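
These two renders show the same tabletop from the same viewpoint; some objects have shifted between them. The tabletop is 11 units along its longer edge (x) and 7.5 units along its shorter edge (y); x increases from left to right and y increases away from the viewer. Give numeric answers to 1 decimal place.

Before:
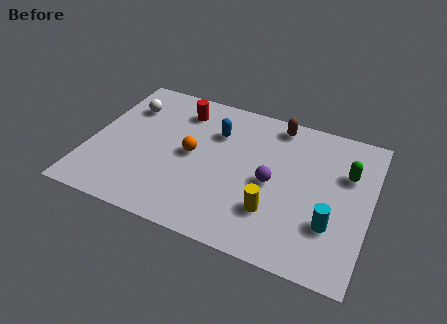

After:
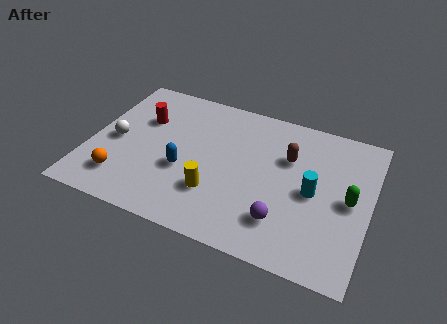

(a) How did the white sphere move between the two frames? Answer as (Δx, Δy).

(-0.2, -2.0)

The white sphere was at about (1.2, 5.5) and moved to about (1.0, 3.5).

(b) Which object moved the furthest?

the orange sphere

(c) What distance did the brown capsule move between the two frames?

1.7

The brown capsule was near (7.1, 6.6) before and (7.7, 5.0) after, so it travelled √(0.6² + 1.6²) ≈ 1.7 units.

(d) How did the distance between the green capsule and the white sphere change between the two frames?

+0.4

Before: roughly 8.8 units apart; after: 9.2. That's 0.4 units further apart.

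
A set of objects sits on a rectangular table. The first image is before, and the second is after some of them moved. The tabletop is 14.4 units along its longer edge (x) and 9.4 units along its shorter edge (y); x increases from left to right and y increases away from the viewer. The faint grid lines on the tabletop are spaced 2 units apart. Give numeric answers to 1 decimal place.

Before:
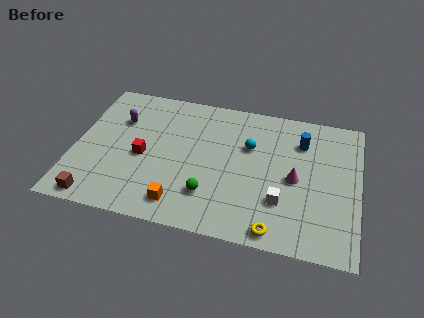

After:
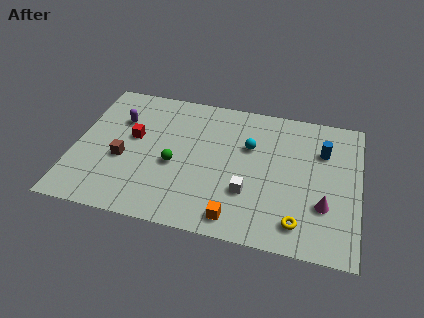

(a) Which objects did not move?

the cyan sphere and the purple capsule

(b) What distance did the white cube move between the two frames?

1.7

From (10.6, 2.8) to (8.9, 3.0), the white cube covered √(1.7² + 0.2²) ≈ 1.7 units.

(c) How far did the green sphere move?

2.5

The green sphere moved from about (7.0, 2.4) to (5.1, 4.0), a distance of √(1.9² + 1.6²) ≈ 2.5.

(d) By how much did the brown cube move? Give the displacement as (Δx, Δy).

(1.1, 2.9)

The brown cube started near (1.4, 0.9) and ended near (2.5, 3.8).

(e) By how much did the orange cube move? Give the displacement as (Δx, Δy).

(2.8, -0.3)

From the two frames, the orange cube sits at roughly (5.6, 1.5) before and (8.4, 1.2) after.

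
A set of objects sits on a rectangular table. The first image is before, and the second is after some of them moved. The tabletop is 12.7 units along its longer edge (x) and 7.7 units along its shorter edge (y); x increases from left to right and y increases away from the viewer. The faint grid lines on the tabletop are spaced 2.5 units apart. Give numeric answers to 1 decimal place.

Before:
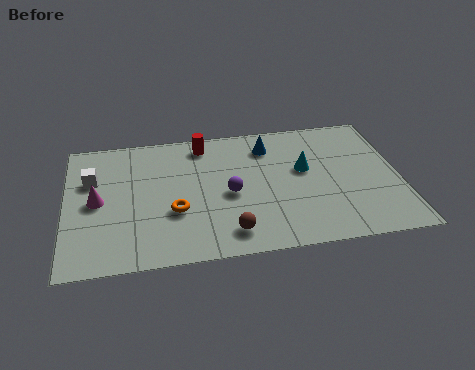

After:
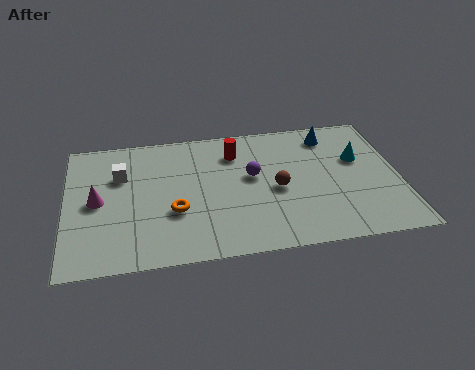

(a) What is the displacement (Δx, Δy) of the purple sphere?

(0.9, 0.9)

From the two frames, the purple sphere sits at roughly (6.2, 3.5) before and (7.1, 4.4) after.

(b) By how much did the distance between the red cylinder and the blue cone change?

+1.2

They were about 2.5 units apart before and 3.7 after — 1.2 units further apart.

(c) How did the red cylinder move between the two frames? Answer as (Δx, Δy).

(1.2, -0.7)

From the two frames, the red cylinder sits at roughly (5.3, 6.6) before and (6.5, 5.9) after.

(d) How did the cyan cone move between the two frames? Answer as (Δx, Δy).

(2.1, 0.3)

From the two frames, the cyan cone sits at roughly (9.1, 4.5) before and (11.2, 4.8) after.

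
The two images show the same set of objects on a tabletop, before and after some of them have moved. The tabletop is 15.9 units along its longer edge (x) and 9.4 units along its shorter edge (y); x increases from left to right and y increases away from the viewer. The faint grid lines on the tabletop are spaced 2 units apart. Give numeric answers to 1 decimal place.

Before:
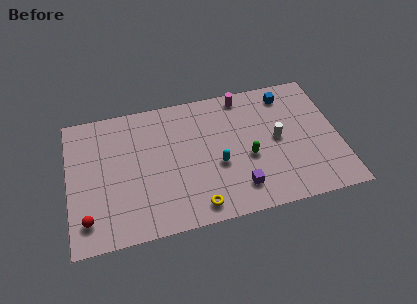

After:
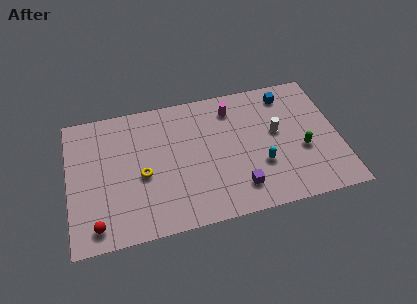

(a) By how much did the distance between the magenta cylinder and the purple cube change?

-0.8

They were about 6.5 units apart before and 5.7 after — 0.8 units closer together.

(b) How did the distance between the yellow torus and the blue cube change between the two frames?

+0.7

The distance was about 8.9 in the first image and 9.6 in the second, so they moved 0.7 units further apart.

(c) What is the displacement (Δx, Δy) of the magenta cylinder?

(-0.7, -0.8)

The magenta cylinder started near (10.5, 8.4) and ended near (9.8, 7.6).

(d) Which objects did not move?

the blue cube and the purple cube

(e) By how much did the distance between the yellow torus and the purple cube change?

+3.3

They were about 2.6 units apart before and 5.9 after — 3.3 units further apart.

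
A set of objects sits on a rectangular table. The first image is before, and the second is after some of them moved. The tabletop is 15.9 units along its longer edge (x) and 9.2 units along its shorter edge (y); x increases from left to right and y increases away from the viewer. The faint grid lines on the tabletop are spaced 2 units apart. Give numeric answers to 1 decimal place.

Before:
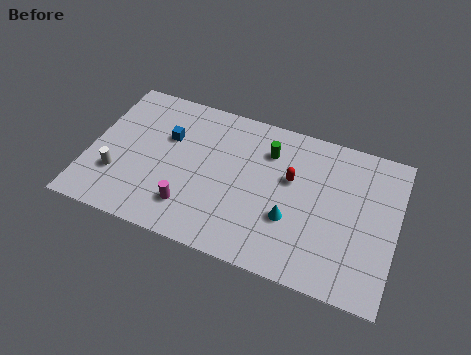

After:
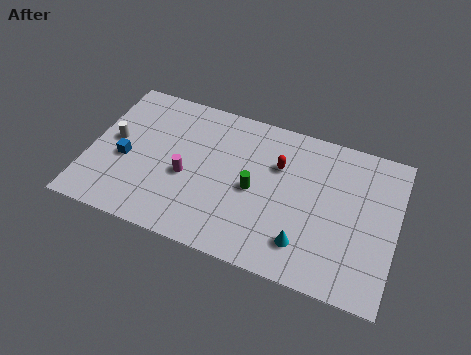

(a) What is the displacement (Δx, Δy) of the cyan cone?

(0.8, -1.2)

The cyan cone started near (10.6, 3.2) and ended near (11.4, 2.0).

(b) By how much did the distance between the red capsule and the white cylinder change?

-0.6

They were about 9.2 units apart before and 8.6 after — 0.6 units closer together.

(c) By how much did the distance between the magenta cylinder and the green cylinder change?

-2.5

The distance was about 6.0 in the first image and 3.5 in the second, so they moved 2.5 units closer together.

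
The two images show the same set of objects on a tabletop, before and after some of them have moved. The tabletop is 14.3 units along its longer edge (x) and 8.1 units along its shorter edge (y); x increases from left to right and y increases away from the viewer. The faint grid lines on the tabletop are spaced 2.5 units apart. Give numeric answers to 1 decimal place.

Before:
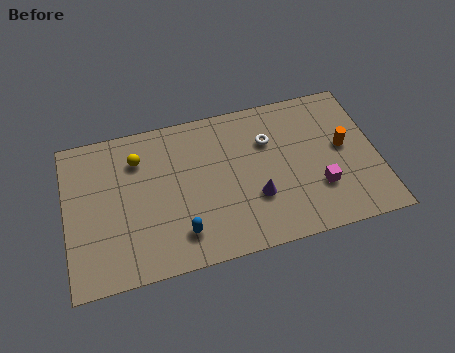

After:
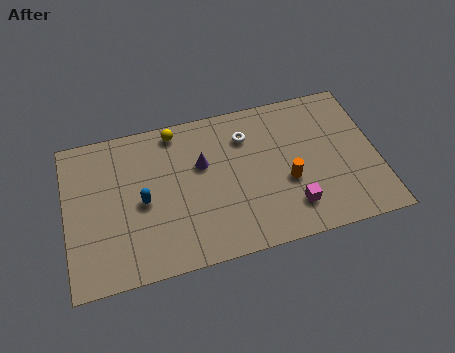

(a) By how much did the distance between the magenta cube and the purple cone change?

+2.2

The distance was about 2.9 in the first image and 5.1 in the second, so they moved 2.2 units further apart.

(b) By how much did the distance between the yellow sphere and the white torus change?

-2.6

Before: roughly 6.0 units apart; after: 3.4. That's 2.6 units closer together.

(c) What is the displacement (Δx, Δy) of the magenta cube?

(-1.3, -0.7)

The magenta cube was at about (11.5, 2.5) and moved to about (10.2, 1.8).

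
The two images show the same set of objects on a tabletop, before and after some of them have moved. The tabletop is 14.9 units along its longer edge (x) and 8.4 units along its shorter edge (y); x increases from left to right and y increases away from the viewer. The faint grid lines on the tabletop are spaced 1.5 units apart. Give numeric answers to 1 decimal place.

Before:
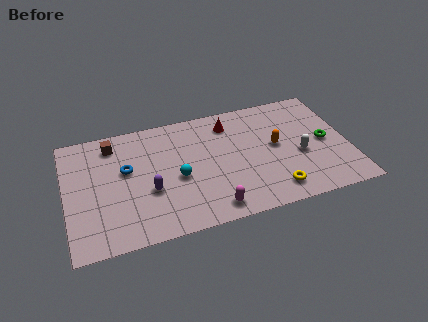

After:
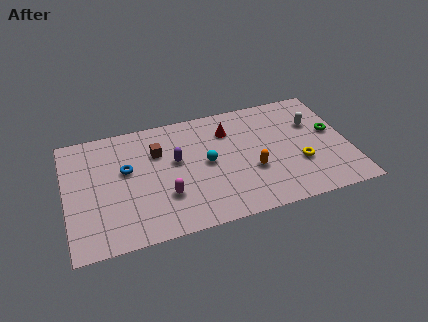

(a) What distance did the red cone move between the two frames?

0.5

The red cone was near (8.8, 6.8) before and (8.7, 6.3) after, so it travelled √(0.1² + 0.5²) ≈ 0.5 units.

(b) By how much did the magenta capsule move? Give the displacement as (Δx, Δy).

(-2.3, 1.5)

The magenta capsule was at about (7.4, 1.1) and moved to about (5.1, 2.6).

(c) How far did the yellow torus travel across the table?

2.1

From (10.7, 1.4) to (12.2, 2.9), the yellow torus covered √(1.5² + 1.5²) ≈ 2.1 units.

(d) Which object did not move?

the blue torus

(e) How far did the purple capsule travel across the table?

2.3

The purple capsule was near (4.3, 3.2) before and (5.8, 4.9) after, so it travelled √(1.5² + 1.7²) ≈ 2.3 units.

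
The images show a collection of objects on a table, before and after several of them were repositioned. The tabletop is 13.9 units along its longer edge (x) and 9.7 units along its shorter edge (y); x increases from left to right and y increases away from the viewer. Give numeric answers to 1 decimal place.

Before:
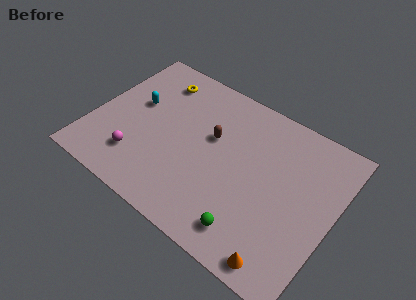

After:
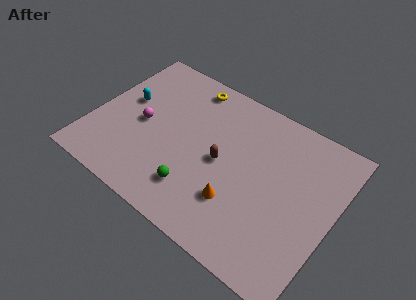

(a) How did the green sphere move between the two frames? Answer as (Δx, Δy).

(-3.3, 0.6)

The green sphere started near (9.8, 1.6) and ended near (6.5, 2.2).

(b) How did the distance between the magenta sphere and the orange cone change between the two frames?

-2.6

They were about 8.9 units apart before and 6.3 after — 2.6 units closer together.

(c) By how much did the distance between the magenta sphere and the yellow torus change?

-1.2

The distance was about 5.6 in the first image and 4.4 in the second, so they moved 1.2 units closer together.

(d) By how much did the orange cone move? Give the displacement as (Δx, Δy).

(-3.0, 1.8)

The orange cone was at about (11.8, 1.0) and moved to about (8.8, 2.8).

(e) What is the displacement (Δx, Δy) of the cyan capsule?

(-0.6, -0.1)

The cyan capsule started near (2.2, 5.7) and ended near (1.6, 5.6).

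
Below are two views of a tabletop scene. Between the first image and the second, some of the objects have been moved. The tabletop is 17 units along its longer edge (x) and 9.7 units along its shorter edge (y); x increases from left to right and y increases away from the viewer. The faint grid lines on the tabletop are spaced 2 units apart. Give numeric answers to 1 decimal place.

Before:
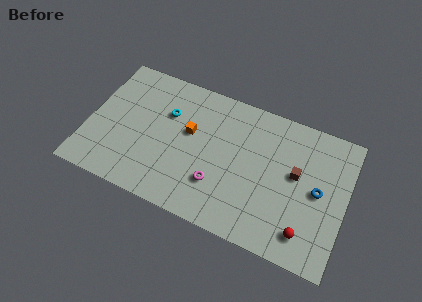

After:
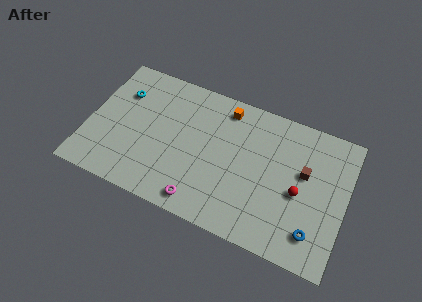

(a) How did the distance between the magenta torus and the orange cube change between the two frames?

+3.5

Before: roughly 3.6 units apart; after: 7.1. That's 3.5 units further apart.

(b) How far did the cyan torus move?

3.1

The cyan torus moved from about (5.0, 6.5) to (1.9, 6.9), a distance of √(3.1² + 0.4²) ≈ 3.1.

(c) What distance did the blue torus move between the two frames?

2.9

The blue torus was near (15.2, 4.9) before and (15.2, 2.0) after, so it travelled √(0.0² + 2.9²) ≈ 2.9 units.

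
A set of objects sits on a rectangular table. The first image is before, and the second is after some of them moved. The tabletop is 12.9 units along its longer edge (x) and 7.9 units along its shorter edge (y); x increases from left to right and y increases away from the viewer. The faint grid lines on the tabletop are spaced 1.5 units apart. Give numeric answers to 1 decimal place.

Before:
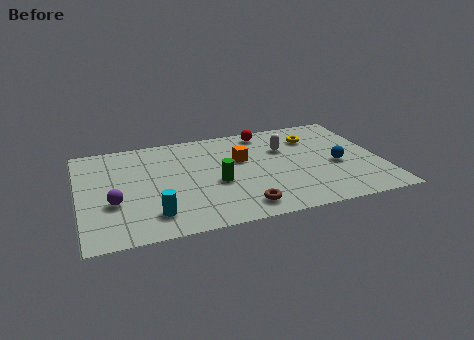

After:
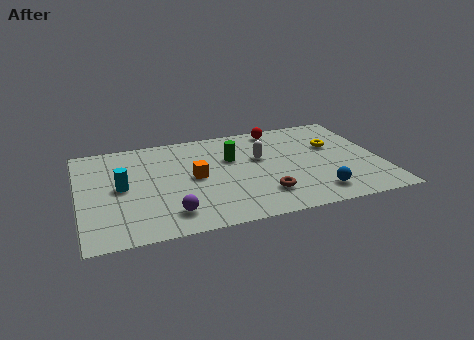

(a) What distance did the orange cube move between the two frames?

2.3

From (7.0, 4.9) to (4.9, 4.0), the orange cube covered √(2.1² + 0.9²) ≈ 2.3 units.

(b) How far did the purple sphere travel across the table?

2.7

The purple sphere was near (1.4, 2.9) before and (3.7, 1.5) after, so it travelled √(2.3² + 1.4²) ≈ 2.7 units.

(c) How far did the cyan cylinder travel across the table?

2.7

The cyan cylinder was near (3.0, 1.6) before and (1.8, 4.0) after, so it travelled √(1.2² + 2.4²) ≈ 2.7 units.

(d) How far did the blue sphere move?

2.3

From (11.0, 3.4) to (9.9, 1.4), the blue sphere covered √(1.1² + 2.0²) ≈ 2.3 units.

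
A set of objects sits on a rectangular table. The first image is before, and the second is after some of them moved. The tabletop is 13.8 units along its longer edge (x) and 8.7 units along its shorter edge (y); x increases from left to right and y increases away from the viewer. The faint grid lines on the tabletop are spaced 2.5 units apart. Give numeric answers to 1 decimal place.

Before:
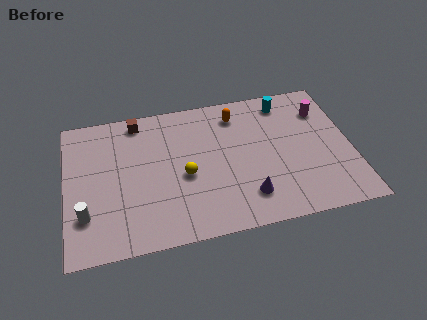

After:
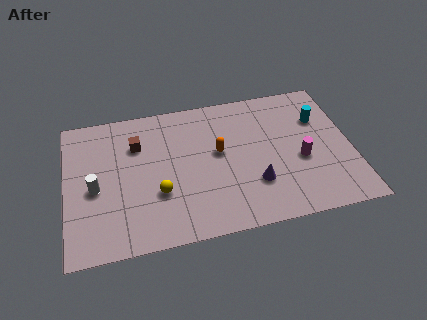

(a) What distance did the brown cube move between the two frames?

1.5

The brown cube was near (3.6, 7.7) before and (3.5, 6.2) after, so it travelled √(0.1² + 1.5²) ≈ 1.5 units.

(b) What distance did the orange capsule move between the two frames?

2.4

The orange capsule moved from about (8.4, 7.1) to (7.4, 4.9), a distance of √(1.0² + 2.2²) ≈ 2.4.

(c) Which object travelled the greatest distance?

the magenta cylinder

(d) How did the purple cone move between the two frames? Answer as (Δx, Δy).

(0.4, 0.7)

The purple cone was at about (8.6, 1.9) and moved to about (9.0, 2.6).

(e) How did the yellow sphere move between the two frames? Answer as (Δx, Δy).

(-1.3, -0.8)

The yellow sphere was at about (5.7, 3.8) and moved to about (4.4, 3.0).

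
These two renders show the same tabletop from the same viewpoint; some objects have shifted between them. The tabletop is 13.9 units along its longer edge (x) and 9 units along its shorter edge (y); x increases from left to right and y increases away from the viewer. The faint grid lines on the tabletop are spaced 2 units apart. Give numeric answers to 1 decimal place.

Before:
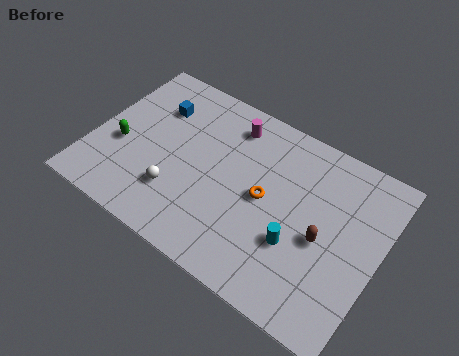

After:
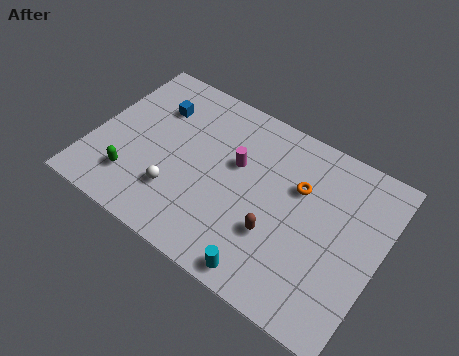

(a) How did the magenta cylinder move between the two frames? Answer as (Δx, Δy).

(0.6, -1.9)

The magenta cylinder started near (6.2, 7.4) and ended near (6.8, 5.5).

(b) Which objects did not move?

the white sphere and the blue cube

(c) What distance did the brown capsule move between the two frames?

2.3

From (11.3, 4.0) to (9.2, 3.0), the brown capsule covered √(2.1² + 1.0²) ≈ 2.3 units.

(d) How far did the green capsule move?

1.7

The green capsule was near (1.4, 3.6) before and (2.3, 2.1) after, so it travelled √(0.9² + 1.5²) ≈ 1.7 units.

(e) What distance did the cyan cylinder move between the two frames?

2.5

The cyan cylinder was near (10.2, 3.1) before and (9.1, 0.9) after, so it travelled √(1.1² + 2.2²) ≈ 2.5 units.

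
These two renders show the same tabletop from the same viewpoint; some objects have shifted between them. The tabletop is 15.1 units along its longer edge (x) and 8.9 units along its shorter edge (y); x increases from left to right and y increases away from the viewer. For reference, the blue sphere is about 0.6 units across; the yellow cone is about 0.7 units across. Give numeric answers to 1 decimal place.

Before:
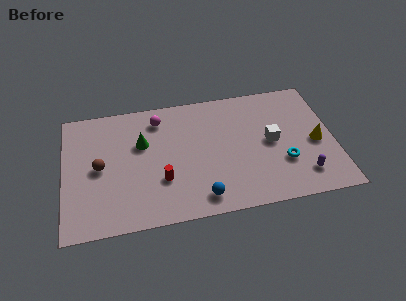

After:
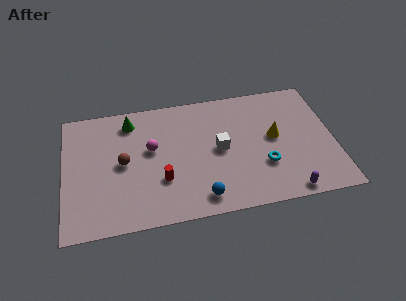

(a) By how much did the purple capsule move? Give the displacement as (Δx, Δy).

(-0.9, -1.0)

The purple capsule was at about (13.2, 1.8) and moved to about (12.3, 0.8).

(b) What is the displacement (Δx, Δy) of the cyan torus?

(-1.1, 0.0)

The cyan torus was at about (12.2, 2.9) and moved to about (11.1, 2.9).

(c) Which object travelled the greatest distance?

the white cube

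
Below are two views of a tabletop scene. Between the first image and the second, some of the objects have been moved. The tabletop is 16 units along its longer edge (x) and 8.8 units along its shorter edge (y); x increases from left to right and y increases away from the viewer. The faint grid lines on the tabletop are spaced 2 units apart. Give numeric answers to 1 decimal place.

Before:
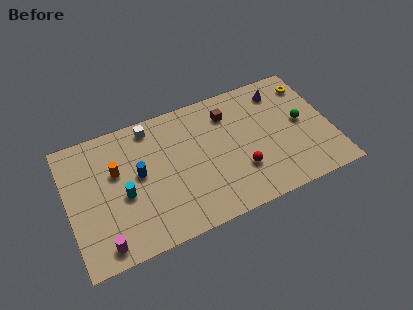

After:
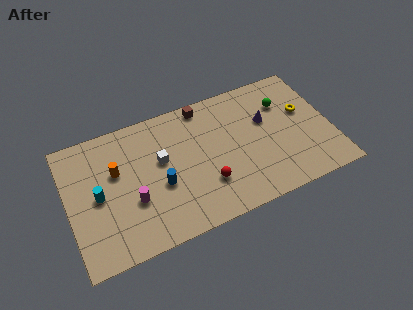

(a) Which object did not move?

the orange cylinder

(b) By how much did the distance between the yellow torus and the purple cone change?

+0.5

They were about 1.8 units apart before and 2.3 after — 0.5 units further apart.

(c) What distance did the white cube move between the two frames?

2.5

The white cube was near (5.3, 7.7) before and (5.7, 5.2) after, so it travelled √(0.4² + 2.5²) ≈ 2.5 units.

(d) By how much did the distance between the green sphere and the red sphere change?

+2.0

They were about 4.4 units apart before and 6.4 after — 2.0 units further apart.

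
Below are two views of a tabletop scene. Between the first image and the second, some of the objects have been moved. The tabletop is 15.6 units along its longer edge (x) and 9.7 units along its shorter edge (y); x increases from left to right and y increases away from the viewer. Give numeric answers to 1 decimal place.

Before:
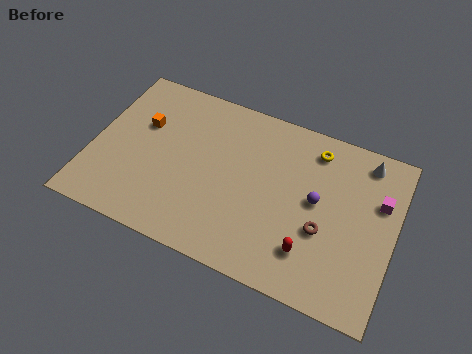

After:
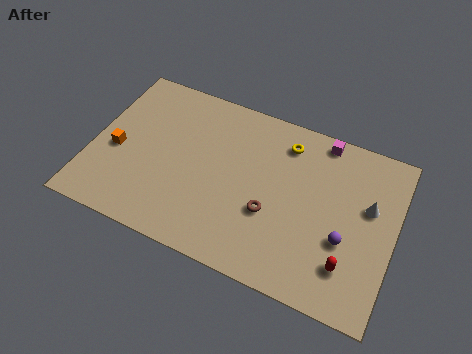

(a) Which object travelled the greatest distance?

the magenta cube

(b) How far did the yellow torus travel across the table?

1.5

The yellow torus was near (11.2, 8.1) before and (9.7, 7.9) after, so it travelled √(1.5² + 0.2²) ≈ 1.5 units.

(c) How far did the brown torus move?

2.7

The brown torus moved from about (12.1, 3.7) to (9.4, 3.6), a distance of √(2.7² + 0.1²) ≈ 2.7.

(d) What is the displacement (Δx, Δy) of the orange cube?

(-1.1, -2.0)

The orange cube was at about (2.4, 6.2) and moved to about (1.3, 4.2).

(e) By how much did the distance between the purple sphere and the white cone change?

-1.4

Before: roughly 3.9 units apart; after: 2.5. That's 1.4 units closer together.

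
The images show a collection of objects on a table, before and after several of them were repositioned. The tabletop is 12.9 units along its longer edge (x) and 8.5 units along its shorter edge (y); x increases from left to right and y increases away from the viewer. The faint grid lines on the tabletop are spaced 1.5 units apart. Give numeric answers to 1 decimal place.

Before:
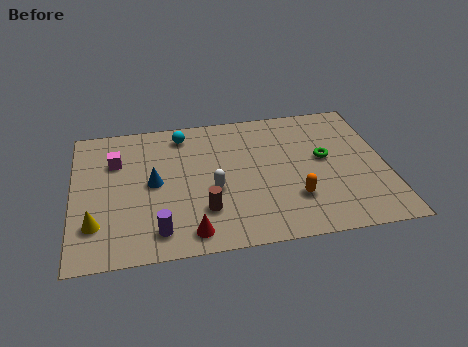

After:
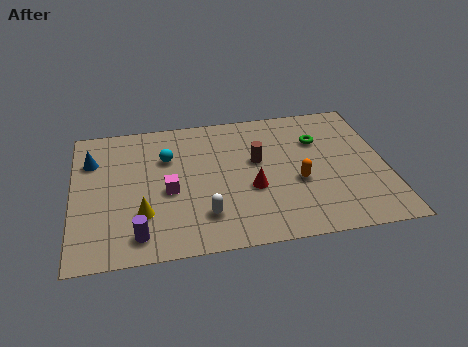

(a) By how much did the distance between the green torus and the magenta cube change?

-2.0

The distance was about 8.7 in the first image and 6.7 in the second, so they moved 2.0 units closer together.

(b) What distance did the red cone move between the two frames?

3.4

The red cone moved from about (4.7, 1.1) to (7.3, 3.3), a distance of √(2.6² + 2.2²) ≈ 3.4.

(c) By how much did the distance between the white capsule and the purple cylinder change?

-0.3

Before: roughly 3.1 units apart; after: 2.8. That's 0.3 units closer together.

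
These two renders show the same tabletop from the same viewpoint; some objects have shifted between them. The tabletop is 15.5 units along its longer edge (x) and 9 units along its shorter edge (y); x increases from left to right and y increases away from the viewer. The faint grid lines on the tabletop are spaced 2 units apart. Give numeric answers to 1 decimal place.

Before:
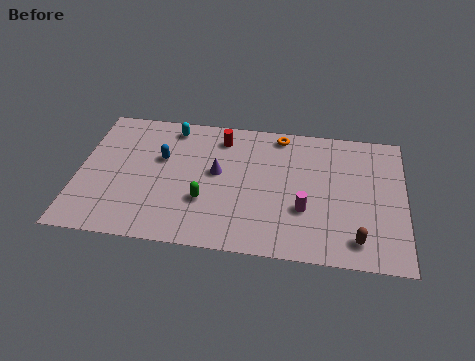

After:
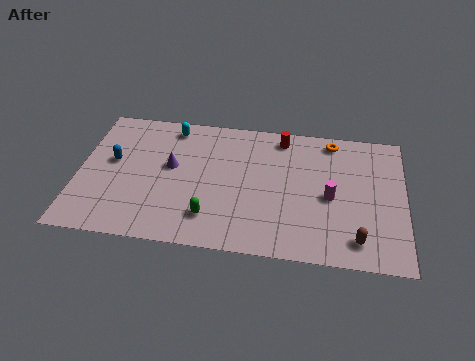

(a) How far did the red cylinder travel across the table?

2.9

The red cylinder moved from about (6.7, 7.4) to (9.6, 7.8), a distance of √(2.9² + 0.4²) ≈ 2.9.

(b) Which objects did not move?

the brown capsule and the cyan capsule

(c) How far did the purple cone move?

2.2

From (6.6, 5.0) to (4.4, 5.1), the purple cone covered √(2.2² + 0.1²) ≈ 2.2 units.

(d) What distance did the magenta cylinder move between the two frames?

1.6

The magenta cylinder moved from about (10.8, 3.1) to (12.0, 4.1), a distance of √(1.2² + 1.0²) ≈ 1.6.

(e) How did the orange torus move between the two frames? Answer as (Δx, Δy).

(2.5, -0.1)

The orange torus started near (9.5, 8.0) and ended near (12.0, 7.9).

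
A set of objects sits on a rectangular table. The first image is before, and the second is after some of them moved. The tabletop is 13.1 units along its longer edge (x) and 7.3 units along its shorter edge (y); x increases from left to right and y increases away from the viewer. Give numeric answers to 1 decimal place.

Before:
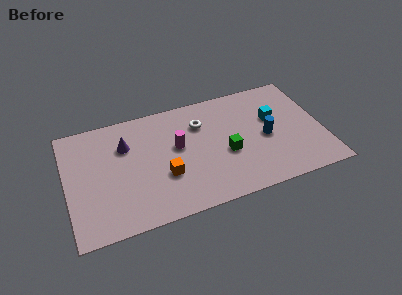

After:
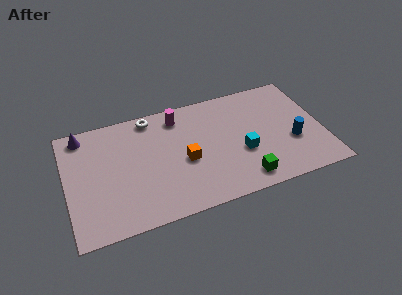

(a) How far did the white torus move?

2.8

From (7.0, 5.3) to (4.5, 6.5), the white torus covered √(2.5² + 1.2²) ≈ 2.8 units.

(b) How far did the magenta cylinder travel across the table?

1.9

From (5.7, 4.2) to (5.9, 6.1), the magenta cylinder covered √(0.2² + 1.9²) ≈ 1.9 units.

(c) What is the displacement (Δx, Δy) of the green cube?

(0.7, -1.9)

The green cube was at about (8.1, 3.0) and moved to about (8.8, 1.1).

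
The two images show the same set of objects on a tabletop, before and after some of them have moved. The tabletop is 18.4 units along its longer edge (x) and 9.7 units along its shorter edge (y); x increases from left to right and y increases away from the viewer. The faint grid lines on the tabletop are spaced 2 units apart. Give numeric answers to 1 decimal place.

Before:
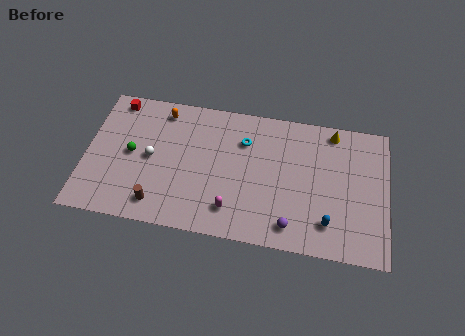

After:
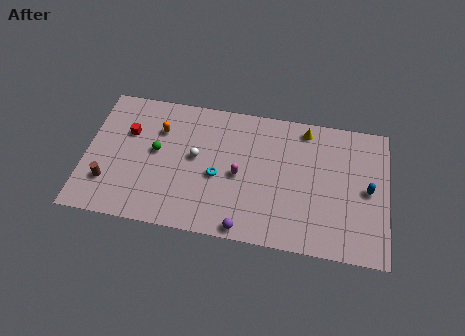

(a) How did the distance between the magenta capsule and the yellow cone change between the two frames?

-3.3

The distance was about 8.9 in the first image and 5.6 in the second, so they moved 3.3 units closer together.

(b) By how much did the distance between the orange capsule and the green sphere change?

-2.2

Before: roughly 3.8 units apart; after: 1.6. That's 2.2 units closer together.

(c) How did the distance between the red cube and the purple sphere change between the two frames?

-3.9

The distance was about 13.2 in the first image and 9.3 in the second, so they moved 3.9 units closer together.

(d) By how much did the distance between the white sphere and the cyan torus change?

-4.2

The distance was about 6.0 in the first image and 1.8 in the second, so they moved 4.2 units closer together.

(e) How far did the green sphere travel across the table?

1.6

From (2.8, 4.9) to (4.3, 5.3), the green sphere covered √(1.5² + 0.4²) ≈ 1.6 units.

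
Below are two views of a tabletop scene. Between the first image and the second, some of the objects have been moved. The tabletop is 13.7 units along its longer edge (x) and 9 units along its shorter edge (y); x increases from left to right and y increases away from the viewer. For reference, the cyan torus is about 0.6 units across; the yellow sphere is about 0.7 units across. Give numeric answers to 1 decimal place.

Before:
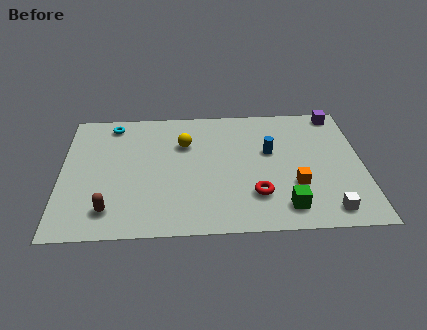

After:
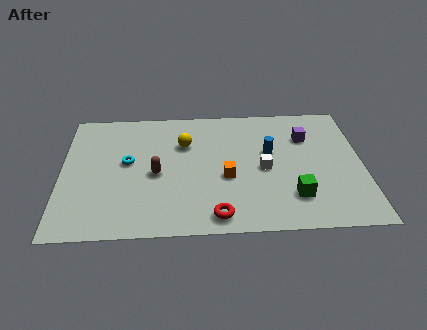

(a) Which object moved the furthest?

the white cube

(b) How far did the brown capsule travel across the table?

3.2

The brown capsule moved from about (2.2, 1.7) to (4.3, 4.1), a distance of √(2.1² + 2.4²) ≈ 3.2.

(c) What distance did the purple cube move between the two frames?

2.3

The purple cube moved from about (12.7, 8.1) to (11.2, 6.4), a distance of √(1.5² + 1.7²) ≈ 2.3.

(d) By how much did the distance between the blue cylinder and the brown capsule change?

-2.8

Before: roughly 8.2 units apart; after: 5.4. That's 2.8 units closer together.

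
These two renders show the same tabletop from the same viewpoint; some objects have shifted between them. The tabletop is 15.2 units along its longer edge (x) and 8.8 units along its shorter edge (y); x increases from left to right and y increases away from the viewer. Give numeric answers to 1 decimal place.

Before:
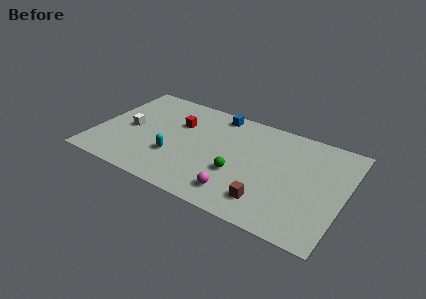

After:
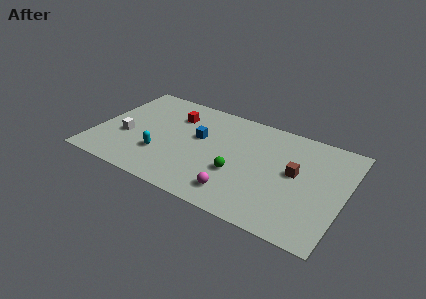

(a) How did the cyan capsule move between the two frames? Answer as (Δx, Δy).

(-0.8, -0.2)

The cyan capsule was at about (5.0, 2.9) and moved to about (4.2, 2.7).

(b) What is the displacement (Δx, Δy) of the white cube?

(-0.1, -0.8)

The white cube started near (2.0, 4.2) and ended near (1.9, 3.4).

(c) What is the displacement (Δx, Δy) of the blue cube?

(-0.8, -2.6)

From the two frames, the blue cube sits at roughly (7.0, 7.8) before and (6.2, 5.2) after.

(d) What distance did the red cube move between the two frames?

0.7

The red cube was near (4.8, 5.9) before and (4.5, 6.5) after, so it travelled √(0.3² + 0.6²) ≈ 0.7 units.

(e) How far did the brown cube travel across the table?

3.3

The brown cube moved from about (10.9, 1.8) to (12.2, 4.8), a distance of √(1.3² + 3.0²) ≈ 3.3.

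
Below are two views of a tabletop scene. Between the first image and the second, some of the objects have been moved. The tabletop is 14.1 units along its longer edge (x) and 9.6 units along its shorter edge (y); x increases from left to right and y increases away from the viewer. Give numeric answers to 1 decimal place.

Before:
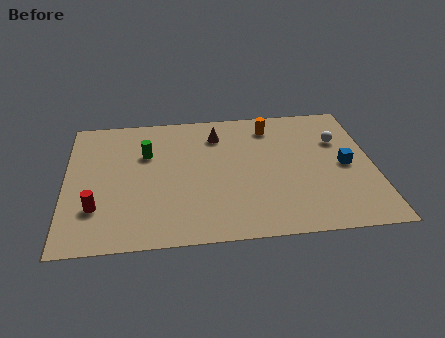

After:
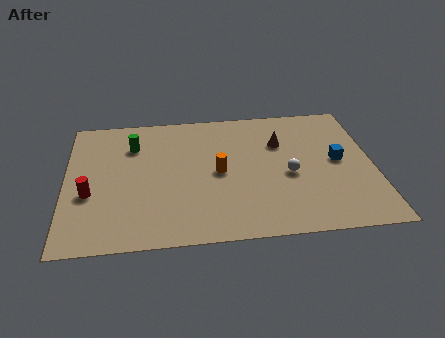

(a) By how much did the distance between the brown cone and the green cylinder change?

+3.3

Before: roughly 3.5 units apart; after: 6.8. That's 3.3 units further apart.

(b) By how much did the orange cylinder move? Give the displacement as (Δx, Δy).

(-2.5, -3.2)

The orange cylinder started near (9.5, 7.9) and ended near (7.0, 4.7).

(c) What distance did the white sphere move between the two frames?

3.3

From (12.6, 6.5) to (10.2, 4.2), the white sphere covered √(2.4² + 2.3²) ≈ 3.3 units.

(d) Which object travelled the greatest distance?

the orange cylinder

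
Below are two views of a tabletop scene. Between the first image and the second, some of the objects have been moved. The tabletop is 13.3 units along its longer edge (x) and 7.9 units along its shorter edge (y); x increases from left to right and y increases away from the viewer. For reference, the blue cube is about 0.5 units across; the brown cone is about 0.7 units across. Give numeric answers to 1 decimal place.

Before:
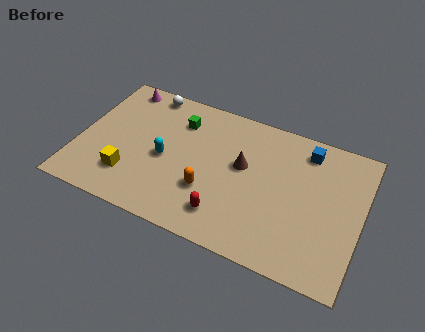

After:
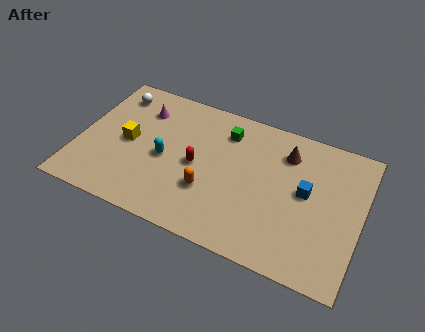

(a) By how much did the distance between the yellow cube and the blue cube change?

-0.7

Before: roughly 9.1 units apart; after: 8.4. That's 0.7 units closer together.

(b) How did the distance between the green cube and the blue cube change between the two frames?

-1.6

The distance was about 6.0 in the first image and 4.4 in the second, so they moved 1.6 units closer together.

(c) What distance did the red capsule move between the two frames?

2.7

The red capsule moved from about (7.2, 1.6) to (5.6, 3.8), a distance of √(1.6² + 2.2²) ≈ 2.7.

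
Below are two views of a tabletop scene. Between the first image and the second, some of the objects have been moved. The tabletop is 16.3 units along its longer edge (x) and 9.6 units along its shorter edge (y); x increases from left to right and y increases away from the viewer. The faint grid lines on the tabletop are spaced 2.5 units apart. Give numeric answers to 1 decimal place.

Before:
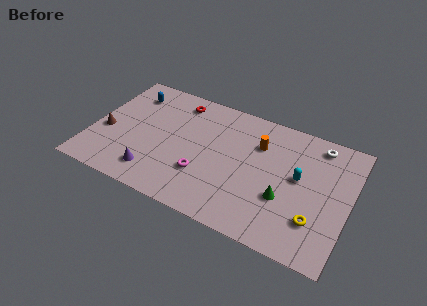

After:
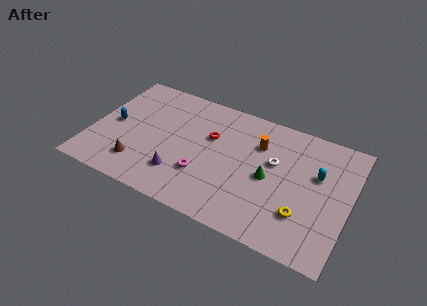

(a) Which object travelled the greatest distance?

the white torus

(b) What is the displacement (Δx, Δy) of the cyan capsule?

(1.1, 0.7)

The cyan capsule was at about (13.1, 5.3) and moved to about (14.2, 6.0).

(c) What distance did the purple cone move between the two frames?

1.7

The purple cone was near (4.3, 1.8) before and (5.9, 2.4) after, so it travelled √(1.6² + 0.6²) ≈ 1.7 units.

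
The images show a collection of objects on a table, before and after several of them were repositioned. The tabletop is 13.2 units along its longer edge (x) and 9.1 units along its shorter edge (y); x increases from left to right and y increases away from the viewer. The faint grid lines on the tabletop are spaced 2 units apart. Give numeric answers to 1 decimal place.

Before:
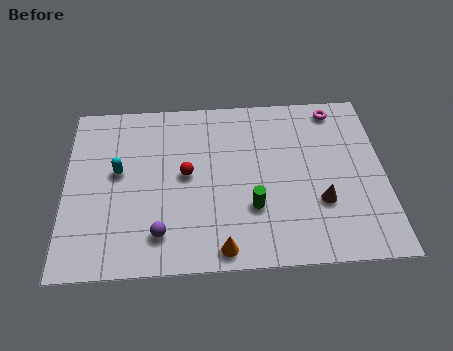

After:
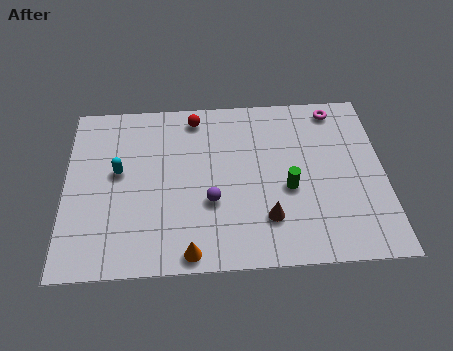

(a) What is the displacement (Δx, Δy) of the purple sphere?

(2.1, 1.5)

From the two frames, the purple sphere sits at roughly (3.9, 1.8) before and (6.0, 3.3) after.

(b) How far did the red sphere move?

3.1

The red sphere moved from about (5.0, 4.8) to (5.4, 7.9), a distance of √(0.4² + 3.1²) ≈ 3.1.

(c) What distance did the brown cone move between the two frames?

2.3

From (10.5, 3.0) to (8.3, 2.3), the brown cone covered √(2.2² + 0.7²) ≈ 2.3 units.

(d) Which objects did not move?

the magenta torus and the cyan capsule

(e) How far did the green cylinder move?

1.7

From (7.7, 2.9) to (9.2, 3.8), the green cylinder covered √(1.5² + 0.9²) ≈ 1.7 units.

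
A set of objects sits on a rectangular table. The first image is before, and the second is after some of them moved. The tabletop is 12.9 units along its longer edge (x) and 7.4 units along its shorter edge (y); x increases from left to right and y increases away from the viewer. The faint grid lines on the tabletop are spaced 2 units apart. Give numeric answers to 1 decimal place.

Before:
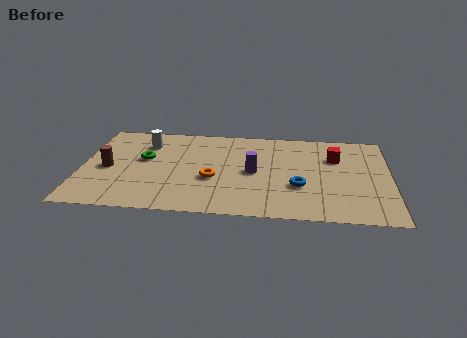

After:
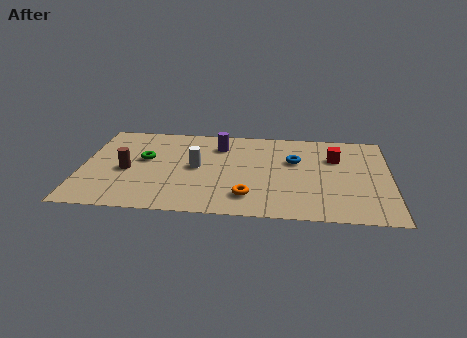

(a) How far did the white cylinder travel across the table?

2.8

The white cylinder was near (2.6, 5.6) before and (4.8, 3.8) after, so it travelled √(2.2² + 1.8²) ≈ 2.8 units.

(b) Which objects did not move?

the green torus and the red cube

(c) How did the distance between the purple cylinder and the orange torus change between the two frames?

+2.5

They were about 1.8 units apart before and 4.3 after — 2.5 units further apart.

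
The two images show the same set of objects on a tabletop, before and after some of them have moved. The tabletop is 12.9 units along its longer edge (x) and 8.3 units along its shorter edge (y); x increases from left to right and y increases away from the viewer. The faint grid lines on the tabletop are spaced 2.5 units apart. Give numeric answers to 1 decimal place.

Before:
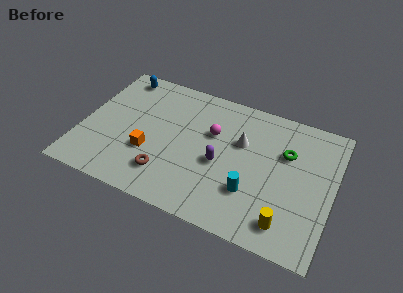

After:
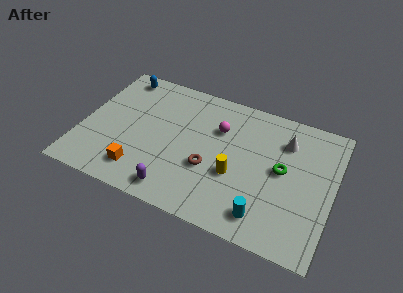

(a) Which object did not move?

the blue capsule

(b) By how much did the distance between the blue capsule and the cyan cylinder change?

+1.3

Before: roughly 8.8 units apart; after: 10.1. That's 1.3 units further apart.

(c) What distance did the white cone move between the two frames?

2.4

The white cone moved from about (8.1, 5.3) to (10.3, 6.2), a distance of √(2.2² + 0.9²) ≈ 2.4.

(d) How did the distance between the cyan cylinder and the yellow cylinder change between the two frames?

+0.3

The distance was about 2.2 in the first image and 2.5 in the second, so they moved 0.3 units further apart.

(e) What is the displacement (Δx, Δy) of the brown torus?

(2.1, 1.2)

The brown torus started near (4.6, 1.9) and ended near (6.7, 3.1).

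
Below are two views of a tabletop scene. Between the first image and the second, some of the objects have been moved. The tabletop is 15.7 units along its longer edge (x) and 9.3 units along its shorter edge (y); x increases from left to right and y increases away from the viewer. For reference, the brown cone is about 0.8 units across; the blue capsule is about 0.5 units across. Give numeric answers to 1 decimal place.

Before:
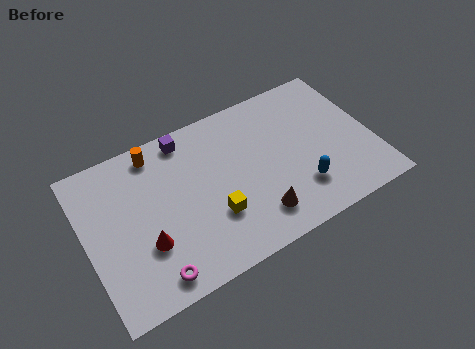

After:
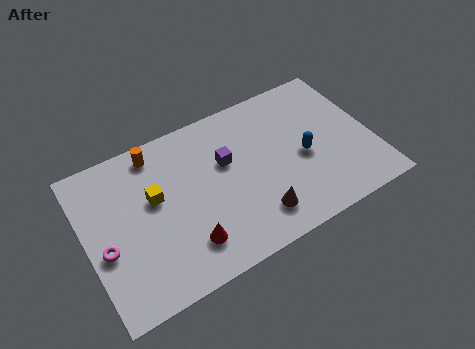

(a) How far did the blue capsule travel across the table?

1.9

From (11.4, 2.4) to (11.9, 4.2), the blue capsule covered √(0.5² + 1.8²) ≈ 1.9 units.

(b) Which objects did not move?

the orange cylinder and the brown cone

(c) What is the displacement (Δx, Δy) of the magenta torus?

(-2.2, 2.6)

From the two frames, the magenta torus sits at roughly (3.1, 1.2) before and (0.9, 3.8) after.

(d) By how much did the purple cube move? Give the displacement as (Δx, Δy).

(1.9, -2.4)

The purple cube was at about (5.9, 8.2) and moved to about (7.8, 5.8).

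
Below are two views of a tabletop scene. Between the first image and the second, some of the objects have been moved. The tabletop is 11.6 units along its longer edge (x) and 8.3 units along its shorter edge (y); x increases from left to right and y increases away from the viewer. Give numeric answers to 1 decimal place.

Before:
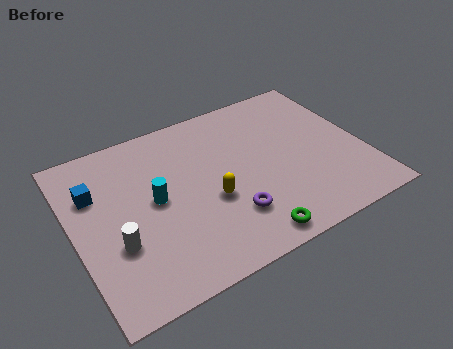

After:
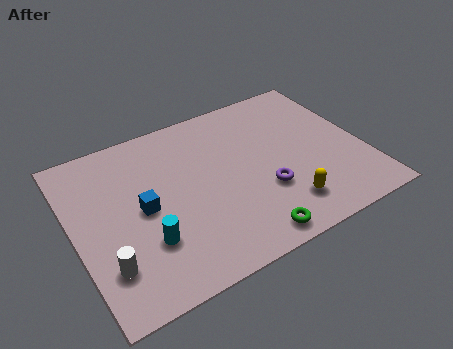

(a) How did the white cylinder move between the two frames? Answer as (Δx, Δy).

(-0.5, -0.8)

From the two frames, the white cylinder sits at roughly (1.5, 2.9) before and (1.0, 2.1) after.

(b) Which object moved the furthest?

the yellow capsule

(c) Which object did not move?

the green torus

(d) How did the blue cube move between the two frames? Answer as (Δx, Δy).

(1.7, -1.6)

The blue cube was at about (1.0, 5.7) and moved to about (2.7, 4.1).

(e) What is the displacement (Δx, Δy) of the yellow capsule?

(2.7, -1.6)

From the two frames, the yellow capsule sits at roughly (5.3, 3.3) before and (8.0, 1.7) after.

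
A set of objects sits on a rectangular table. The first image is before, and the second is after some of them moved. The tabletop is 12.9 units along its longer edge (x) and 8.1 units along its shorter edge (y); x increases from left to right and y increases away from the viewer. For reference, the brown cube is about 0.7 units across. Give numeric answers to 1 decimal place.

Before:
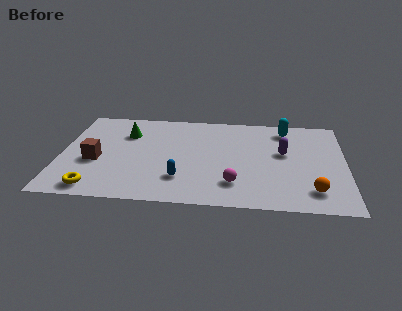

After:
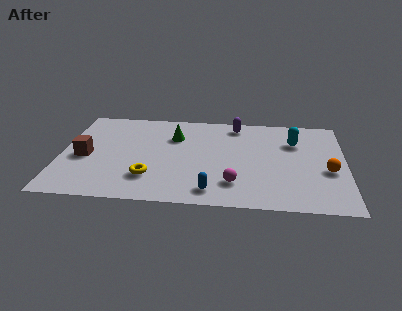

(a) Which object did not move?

the magenta sphere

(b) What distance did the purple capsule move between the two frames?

3.2

From (10.1, 4.7) to (7.9, 7.0), the purple capsule covered √(2.2² + 2.3²) ≈ 3.2 units.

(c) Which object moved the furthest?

the purple capsule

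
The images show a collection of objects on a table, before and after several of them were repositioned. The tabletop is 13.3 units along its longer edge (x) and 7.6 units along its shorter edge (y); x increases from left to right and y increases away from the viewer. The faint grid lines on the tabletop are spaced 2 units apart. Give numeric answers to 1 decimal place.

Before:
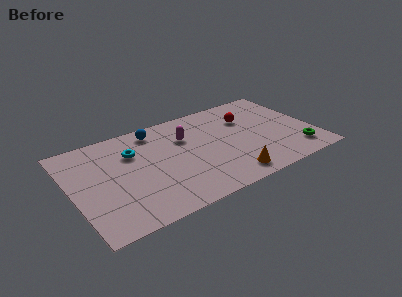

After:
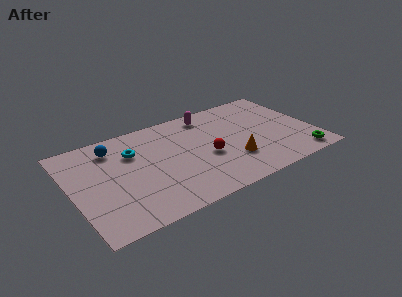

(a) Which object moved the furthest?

the red sphere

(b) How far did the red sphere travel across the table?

3.3

The red sphere was near (9.9, 5.3) before and (7.3, 3.2) after, so it travelled √(2.6² + 2.1²) ≈ 3.3 units.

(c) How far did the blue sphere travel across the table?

2.4

The blue sphere was near (4.9, 6.5) before and (2.5, 6.1) after, so it travelled √(2.4² + 0.4²) ≈ 2.4 units.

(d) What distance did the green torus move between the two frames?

0.5

From (12.1, 1.5) to (12.2, 1.0), the green torus covered √(0.1² + 0.5²) ≈ 0.5 units.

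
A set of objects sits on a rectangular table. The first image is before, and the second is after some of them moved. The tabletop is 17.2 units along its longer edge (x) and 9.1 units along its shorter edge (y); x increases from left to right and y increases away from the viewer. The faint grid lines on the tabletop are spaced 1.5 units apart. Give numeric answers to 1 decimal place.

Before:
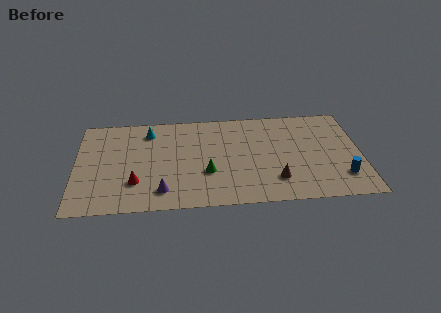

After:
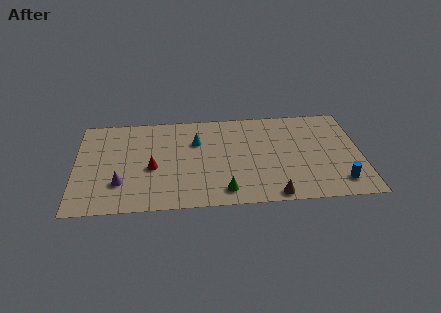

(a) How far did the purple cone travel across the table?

2.7

The purple cone was near (5.2, 1.7) before and (2.7, 2.6) after, so it travelled √(2.5² + 0.9²) ≈ 2.7 units.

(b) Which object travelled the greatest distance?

the cyan cone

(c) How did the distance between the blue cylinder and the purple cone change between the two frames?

+2.3

The distance was about 10.8 in the first image and 13.1 in the second, so they moved 2.3 units further apart.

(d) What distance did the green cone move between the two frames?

2.1

The green cone moved from about (7.9, 3.2) to (8.9, 1.4), a distance of √(1.0² + 1.8²) ≈ 2.1.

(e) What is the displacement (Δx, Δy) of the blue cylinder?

(-0.2, -0.5)

From the two frames, the blue cylinder sits at roughly (16.0, 2.2) before and (15.8, 1.7) after.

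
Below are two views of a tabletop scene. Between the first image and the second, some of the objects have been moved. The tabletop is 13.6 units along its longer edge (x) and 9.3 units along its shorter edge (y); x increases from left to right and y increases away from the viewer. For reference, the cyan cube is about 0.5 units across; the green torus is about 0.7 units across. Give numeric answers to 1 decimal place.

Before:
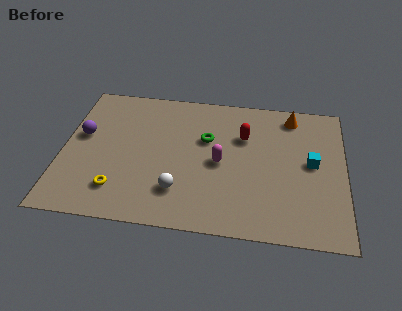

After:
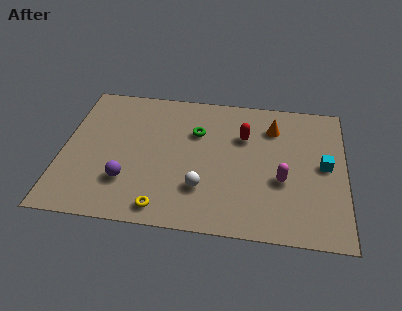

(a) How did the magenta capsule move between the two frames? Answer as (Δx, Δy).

(3.0, -0.8)

The magenta capsule started near (7.6, 4.4) and ended near (10.6, 3.6).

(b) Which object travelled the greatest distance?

the purple sphere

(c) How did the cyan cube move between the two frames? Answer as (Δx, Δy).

(0.6, -0.1)

The cyan cube was at about (12.0, 4.9) and moved to about (12.6, 4.8).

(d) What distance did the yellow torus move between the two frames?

2.4

The yellow torus moved from about (2.8, 2.0) to (5.0, 1.1), a distance of √(2.2² + 0.9²) ≈ 2.4.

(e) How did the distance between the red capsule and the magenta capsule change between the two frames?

+1.1

The distance was about 2.2 in the first image and 3.3 in the second, so they moved 1.1 units further apart.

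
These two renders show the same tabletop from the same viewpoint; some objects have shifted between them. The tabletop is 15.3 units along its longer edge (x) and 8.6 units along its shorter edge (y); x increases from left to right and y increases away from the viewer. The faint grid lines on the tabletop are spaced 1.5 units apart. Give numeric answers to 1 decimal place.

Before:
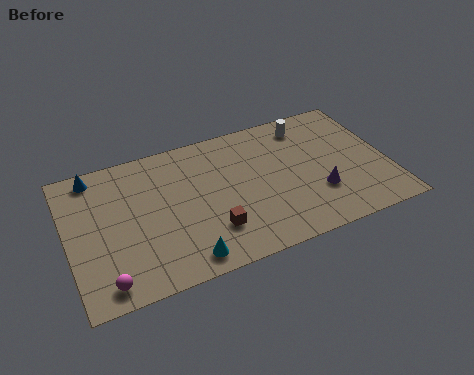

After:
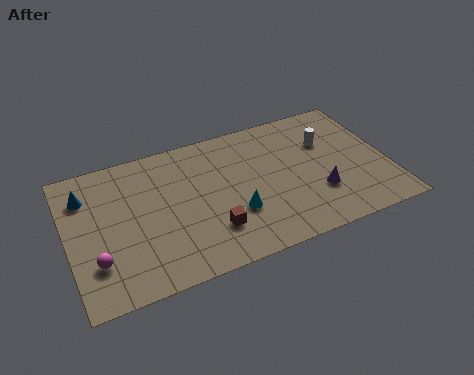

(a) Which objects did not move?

the purple cone and the brown cube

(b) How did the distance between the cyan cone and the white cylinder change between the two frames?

-3.4

They were about 9.0 units apart before and 5.6 after — 3.4 units closer together.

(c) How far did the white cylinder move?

1.6

The white cylinder moved from about (11.8, 7.2) to (12.6, 5.8), a distance of √(0.8² + 1.4²) ≈ 1.6.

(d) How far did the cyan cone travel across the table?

3.2

The cyan cone was near (5.2, 1.1) before and (7.8, 2.9) after, so it travelled √(2.6² + 1.8²) ≈ 3.2 units.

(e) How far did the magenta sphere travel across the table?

1.3

The magenta sphere was near (1.5, 1.1) before and (1.2, 2.4) after, so it travelled √(0.3² + 1.3²) ≈ 1.3 units.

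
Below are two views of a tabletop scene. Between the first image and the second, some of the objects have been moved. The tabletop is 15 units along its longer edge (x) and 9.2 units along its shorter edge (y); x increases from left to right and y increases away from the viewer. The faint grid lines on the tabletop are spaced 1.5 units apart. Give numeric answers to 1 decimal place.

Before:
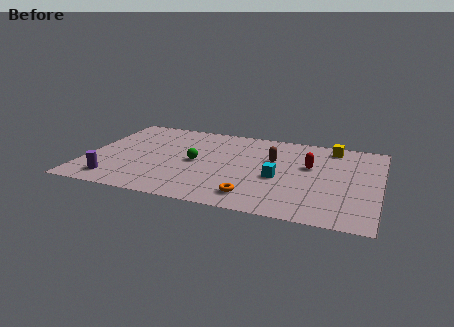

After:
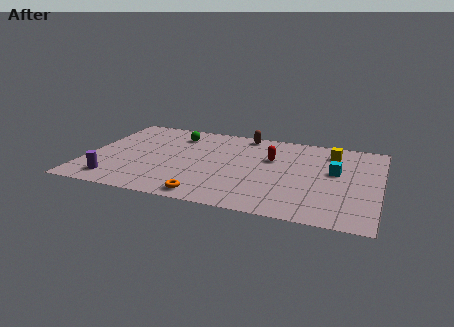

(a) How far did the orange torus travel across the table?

2.4

The orange torus moved from about (8.8, 1.6) to (6.5, 1.0), a distance of √(2.3² + 0.6²) ≈ 2.4.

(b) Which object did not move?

the purple cylinder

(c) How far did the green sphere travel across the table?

3.1

The green sphere was near (5.6, 4.5) before and (4.3, 7.3) after, so it travelled √(1.3² + 2.8²) ≈ 3.1 units.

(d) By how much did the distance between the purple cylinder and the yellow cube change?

-0.3

Before: roughly 12.5 units apart; after: 12.2. That's 0.3 units closer together.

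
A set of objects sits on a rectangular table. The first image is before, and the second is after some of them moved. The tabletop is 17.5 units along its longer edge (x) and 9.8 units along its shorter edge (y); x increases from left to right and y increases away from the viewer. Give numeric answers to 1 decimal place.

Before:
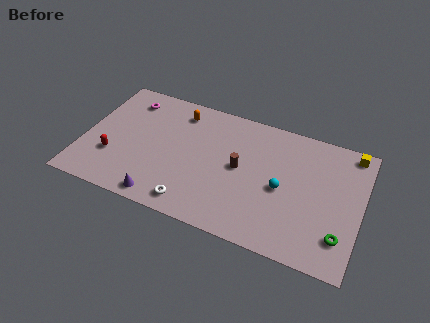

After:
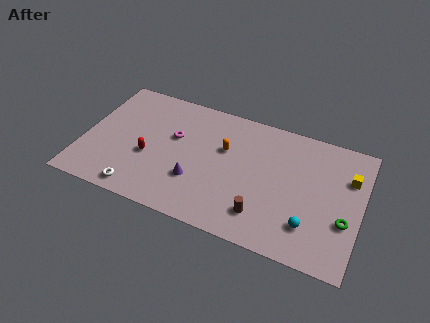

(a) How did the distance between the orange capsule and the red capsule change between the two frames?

-1.1

They were about 6.2 units apart before and 5.1 after — 1.1 units closer together.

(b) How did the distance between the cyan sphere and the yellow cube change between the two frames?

-1.0

They were about 5.9 units apart before and 4.9 after — 1.0 units closer together.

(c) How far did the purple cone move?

2.8

The purple cone moved from about (5.4, 1.0) to (7.3, 3.1), a distance of √(1.9² + 2.1²) ≈ 2.8.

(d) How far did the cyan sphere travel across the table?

2.8

The cyan sphere was near (12.6, 4.5) before and (14.5, 2.4) after, so it travelled √(1.9² + 2.1²) ≈ 2.8 units.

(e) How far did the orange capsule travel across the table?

3.6

From (5.7, 8.1) to (8.8, 6.2), the orange capsule covered √(3.1² + 1.9²) ≈ 3.6 units.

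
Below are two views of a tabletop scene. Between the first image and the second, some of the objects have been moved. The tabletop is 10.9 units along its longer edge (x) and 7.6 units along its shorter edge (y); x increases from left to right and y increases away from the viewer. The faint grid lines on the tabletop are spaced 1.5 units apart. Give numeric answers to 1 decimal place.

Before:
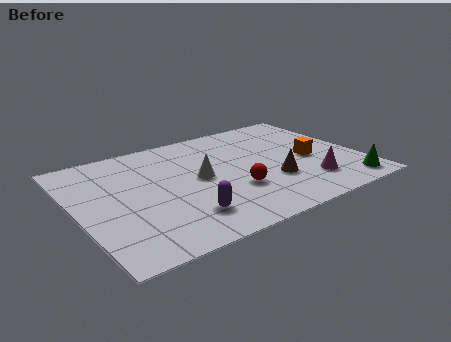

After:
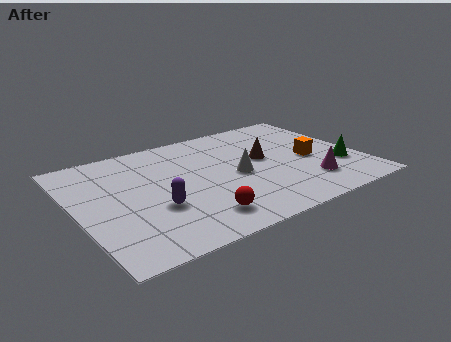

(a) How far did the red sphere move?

1.9

The red sphere was near (5.8, 2.5) before and (4.2, 1.4) after, so it travelled √(1.6² + 1.1²) ≈ 1.9 units.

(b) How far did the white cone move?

1.5

The white cone was near (4.7, 3.9) before and (6.1, 3.5) after, so it travelled √(1.4² + 0.4²) ≈ 1.5 units.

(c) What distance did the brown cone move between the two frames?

1.7

The brown cone was near (7.3, 2.5) before and (7.3, 4.2) after, so it travelled √(0.0² + 1.7²) ≈ 1.7 units.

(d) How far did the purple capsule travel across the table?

1.3

The purple capsule moved from about (3.7, 1.7) to (2.8, 2.7), a distance of √(0.9² + 1.0²) ≈ 1.3.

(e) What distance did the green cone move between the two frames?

1.4

The green cone was near (10.0, 1.0) before and (10.0, 2.4) after, so it travelled √(0.0² + 1.4²) ≈ 1.4 units.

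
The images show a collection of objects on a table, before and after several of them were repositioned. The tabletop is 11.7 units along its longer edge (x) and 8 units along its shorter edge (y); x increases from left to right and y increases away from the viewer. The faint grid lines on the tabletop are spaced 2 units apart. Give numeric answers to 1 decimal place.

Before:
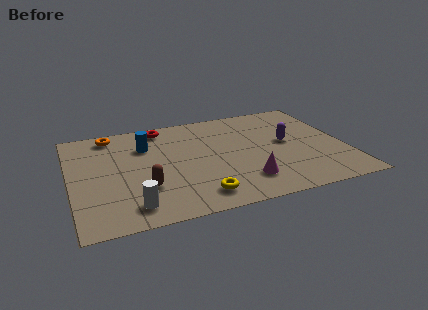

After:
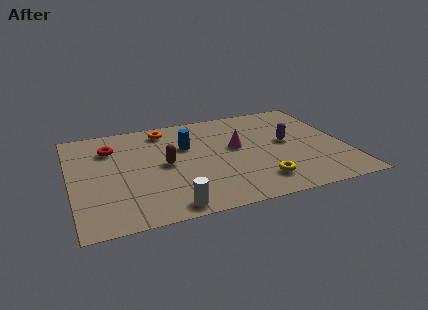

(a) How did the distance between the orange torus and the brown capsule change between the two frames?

-1.8

They were about 4.6 units apart before and 2.8 after — 1.8 units closer together.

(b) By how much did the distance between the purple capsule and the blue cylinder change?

-1.8

Before: roughly 6.2 units apart; after: 4.4. That's 1.8 units closer together.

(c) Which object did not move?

the purple capsule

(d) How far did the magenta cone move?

2.7

From (7.2, 1.8) to (7.1, 4.5), the magenta cone covered √(0.1² + 2.7²) ≈ 2.7 units.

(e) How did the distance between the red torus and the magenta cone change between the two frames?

-0.6

The distance was about 6.1 in the first image and 5.5 in the second, so they moved 0.6 units closer together.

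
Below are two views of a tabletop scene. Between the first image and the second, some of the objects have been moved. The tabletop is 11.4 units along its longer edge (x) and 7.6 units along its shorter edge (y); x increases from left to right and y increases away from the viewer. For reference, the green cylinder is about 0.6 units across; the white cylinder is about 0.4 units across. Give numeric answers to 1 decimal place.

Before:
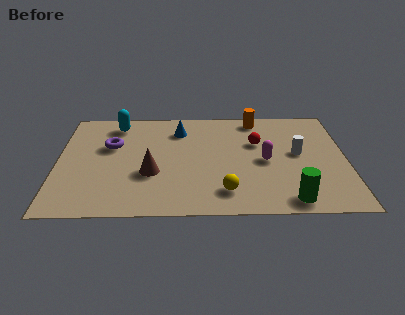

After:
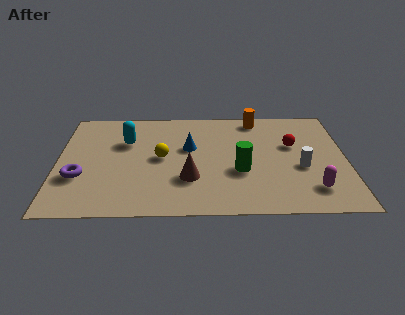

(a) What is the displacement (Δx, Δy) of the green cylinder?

(-1.9, 2.0)

The green cylinder was at about (9.1, 0.9) and moved to about (7.2, 2.9).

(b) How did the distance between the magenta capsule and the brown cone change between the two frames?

+0.3

They were about 4.6 units apart before and 4.9 after — 0.3 units further apart.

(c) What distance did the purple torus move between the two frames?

2.5

The purple torus moved from about (2.1, 4.8) to (0.9, 2.6), a distance of √(1.2² + 2.2²) ≈ 2.5.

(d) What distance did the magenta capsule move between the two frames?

2.7

The magenta capsule moved from about (8.2, 3.6) to (10.0, 1.6), a distance of √(1.8² + 2.0²) ≈ 2.7.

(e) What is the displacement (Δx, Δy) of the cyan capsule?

(0.4, -1.3)

From the two frames, the cyan capsule sits at roughly (2.3, 6.4) before and (2.7, 5.1) after.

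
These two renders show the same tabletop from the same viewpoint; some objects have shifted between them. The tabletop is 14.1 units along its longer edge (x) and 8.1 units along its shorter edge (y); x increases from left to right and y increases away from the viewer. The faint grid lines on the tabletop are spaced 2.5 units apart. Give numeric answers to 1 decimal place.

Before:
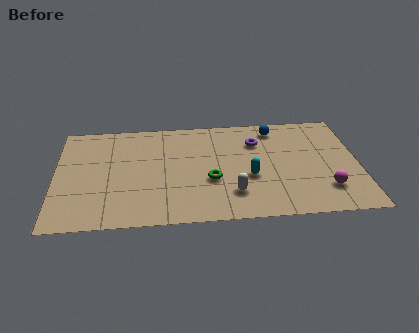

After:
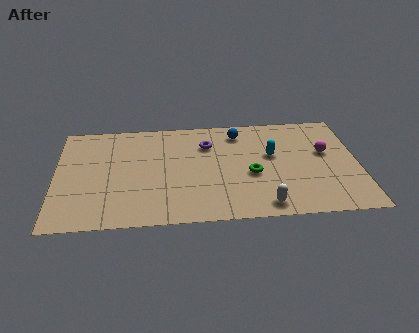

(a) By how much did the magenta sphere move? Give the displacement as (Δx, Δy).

(0.1, 2.8)

The magenta sphere started near (12.5, 2.0) and ended near (12.6, 4.8).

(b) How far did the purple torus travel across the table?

2.3

The purple torus moved from about (9.4, 5.9) to (7.1, 5.9), a distance of √(2.3² + 0.0²) ≈ 2.3.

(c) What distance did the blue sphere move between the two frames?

1.7

The blue sphere was near (10.3, 6.9) before and (8.6, 6.7) after, so it travelled √(1.7² + 0.2²) ≈ 1.7 units.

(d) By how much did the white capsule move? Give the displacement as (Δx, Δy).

(1.4, -1.0)

From the two frames, the white capsule sits at roughly (8.2, 2.0) before and (9.6, 1.0) after.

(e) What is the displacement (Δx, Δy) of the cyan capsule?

(1.1, 1.6)

From the two frames, the cyan capsule sits at roughly (9.0, 3.2) before and (10.1, 4.8) after.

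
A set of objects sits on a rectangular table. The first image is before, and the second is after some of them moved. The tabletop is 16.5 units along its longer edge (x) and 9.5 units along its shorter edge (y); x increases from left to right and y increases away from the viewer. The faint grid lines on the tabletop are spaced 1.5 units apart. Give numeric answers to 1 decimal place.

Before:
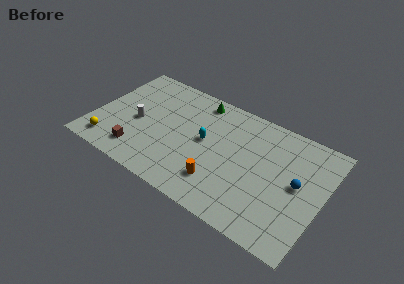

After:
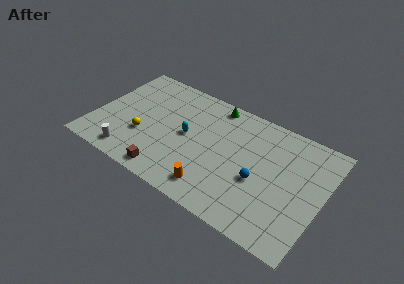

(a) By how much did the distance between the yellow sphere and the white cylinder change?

-1.1

Before: roughly 3.2 units apart; after: 2.1. That's 1.1 units closer together.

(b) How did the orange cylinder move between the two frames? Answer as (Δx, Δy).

(-0.3, -0.7)

From the two frames, the orange cylinder sits at roughly (9.5, 2.3) before and (9.2, 1.6) after.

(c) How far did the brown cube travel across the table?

2.4

From (3.6, 1.8) to (5.9, 1.1), the brown cube covered √(2.3² + 0.7²) ≈ 2.4 units.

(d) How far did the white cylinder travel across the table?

3.0

From (3.1, 4.3) to (3.1, 1.3), the white cylinder covered √(0.0² + 3.0²) ≈ 3.0 units.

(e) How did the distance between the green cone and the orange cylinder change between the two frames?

+0.5

They were about 6.5 units apart before and 7.0 after — 0.5 units further apart.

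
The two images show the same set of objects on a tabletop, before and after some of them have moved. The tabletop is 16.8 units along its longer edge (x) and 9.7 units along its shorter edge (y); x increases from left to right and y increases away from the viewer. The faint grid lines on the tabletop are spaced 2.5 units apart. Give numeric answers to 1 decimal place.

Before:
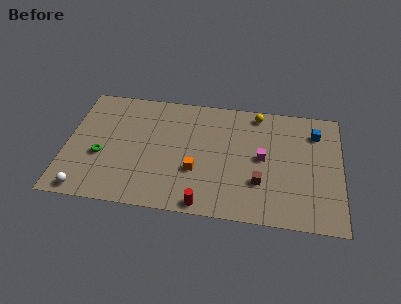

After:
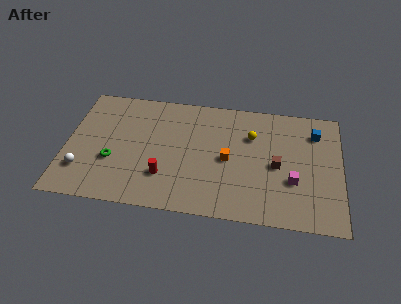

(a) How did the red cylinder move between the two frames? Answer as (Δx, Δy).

(-2.5, 1.9)

From the two frames, the red cylinder sits at roughly (8.6, 0.8) before and (6.1, 2.7) after.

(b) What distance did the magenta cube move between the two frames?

2.5

From (12.0, 5.0) to (13.9, 3.4), the magenta cube covered √(1.9² + 1.6²) ≈ 2.5 units.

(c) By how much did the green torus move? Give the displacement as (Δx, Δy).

(0.7, -0.3)

The green torus was at about (2.2, 3.8) and moved to about (2.9, 3.5).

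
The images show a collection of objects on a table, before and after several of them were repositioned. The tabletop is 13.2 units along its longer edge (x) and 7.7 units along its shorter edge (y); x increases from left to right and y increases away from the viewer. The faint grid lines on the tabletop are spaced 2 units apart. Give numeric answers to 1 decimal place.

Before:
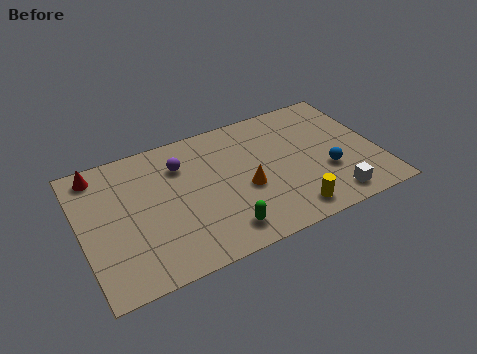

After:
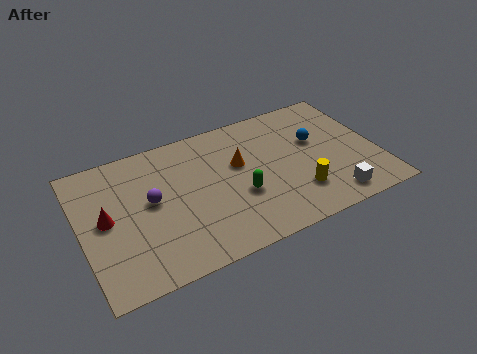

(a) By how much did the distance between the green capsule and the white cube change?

-0.6

They were about 4.9 units apart before and 4.3 after — 0.6 units closer together.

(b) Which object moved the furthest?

the red cone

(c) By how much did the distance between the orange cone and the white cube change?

+1.0

Before: roughly 4.2 units apart; after: 5.2. That's 1.0 units further apart.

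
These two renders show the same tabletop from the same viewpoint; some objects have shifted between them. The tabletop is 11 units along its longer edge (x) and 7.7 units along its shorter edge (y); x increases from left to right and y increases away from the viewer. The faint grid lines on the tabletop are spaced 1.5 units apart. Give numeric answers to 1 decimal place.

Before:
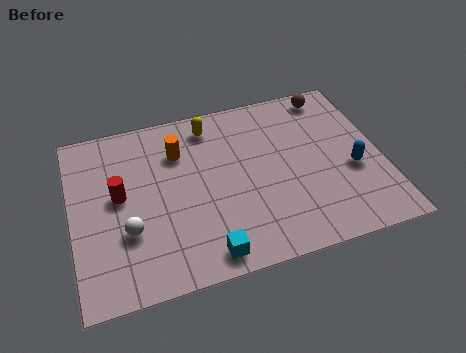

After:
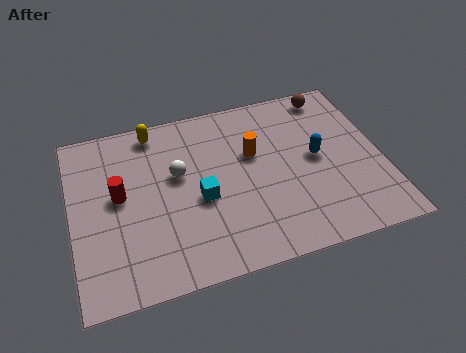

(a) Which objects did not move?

the brown sphere and the red cylinder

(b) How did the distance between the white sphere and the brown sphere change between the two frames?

-2.6

The distance was about 8.7 in the first image and 6.1 in the second, so they moved 2.6 units closer together.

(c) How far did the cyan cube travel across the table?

2.4

The cyan cube moved from about (4.5, 0.9) to (4.5, 3.3), a distance of √(0.0² + 2.4²) ≈ 2.4.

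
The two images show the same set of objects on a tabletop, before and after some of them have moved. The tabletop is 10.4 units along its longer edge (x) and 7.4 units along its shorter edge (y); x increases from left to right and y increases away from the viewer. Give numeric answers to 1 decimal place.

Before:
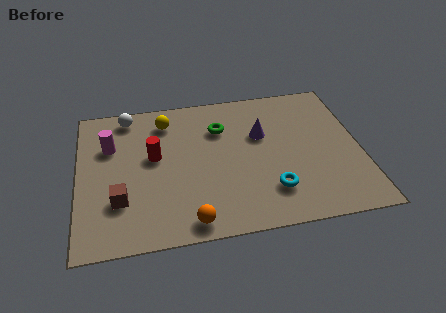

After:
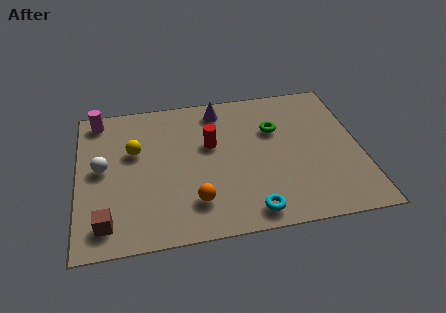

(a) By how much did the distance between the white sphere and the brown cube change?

-1.6

They were about 4.3 units apart before and 2.7 after — 1.6 units closer together.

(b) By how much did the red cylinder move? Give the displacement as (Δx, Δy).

(2.1, 0.3)

The red cylinder started near (2.8, 4.2) and ended near (4.9, 4.5).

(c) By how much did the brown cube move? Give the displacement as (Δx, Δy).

(-0.5, -1.0)

The brown cube started near (1.5, 2.2) and ended near (1.0, 1.2).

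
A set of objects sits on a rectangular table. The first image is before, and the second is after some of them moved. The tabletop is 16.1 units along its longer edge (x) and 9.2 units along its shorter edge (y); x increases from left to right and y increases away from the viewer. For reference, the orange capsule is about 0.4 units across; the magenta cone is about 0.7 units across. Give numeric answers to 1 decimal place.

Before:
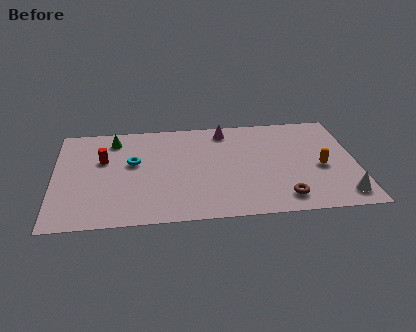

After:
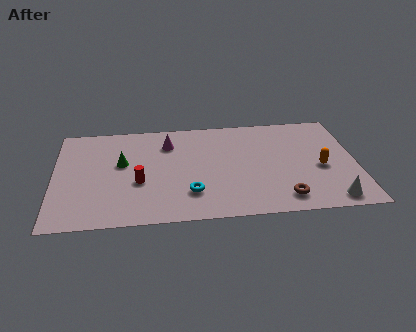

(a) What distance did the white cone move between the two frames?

0.7

The white cone moved from about (15.2, 1.4) to (14.6, 1.1), a distance of √(0.6² + 0.3²) ≈ 0.7.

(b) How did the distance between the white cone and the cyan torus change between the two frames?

-4.2

The distance was about 11.7 in the first image and 7.5 in the second, so they moved 4.2 units closer together.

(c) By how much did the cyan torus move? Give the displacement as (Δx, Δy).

(3.0, -3.0)

The cyan torus was at about (4.2, 5.4) and moved to about (7.2, 2.4).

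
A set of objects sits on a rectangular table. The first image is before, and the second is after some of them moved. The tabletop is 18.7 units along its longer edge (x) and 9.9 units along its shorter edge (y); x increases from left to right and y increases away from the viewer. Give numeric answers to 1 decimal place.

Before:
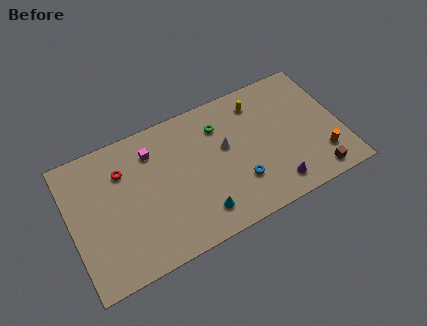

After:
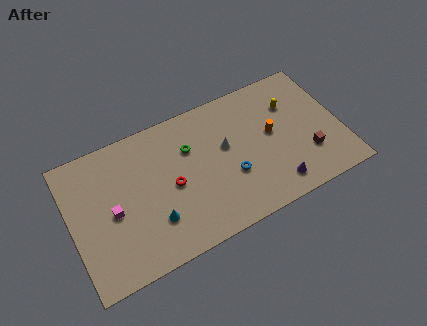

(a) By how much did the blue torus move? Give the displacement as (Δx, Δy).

(-0.5, 0.7)

From the two frames, the blue torus sits at roughly (11.4, 2.9) before and (10.9, 3.6) after.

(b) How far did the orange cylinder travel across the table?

4.3

From (17.1, 2.4) to (14.0, 5.4), the orange cylinder covered √(3.1² + 3.0²) ≈ 4.3 units.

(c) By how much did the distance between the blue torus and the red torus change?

-4.6

They were about 8.7 units apart before and 4.1 after — 4.6 units closer together.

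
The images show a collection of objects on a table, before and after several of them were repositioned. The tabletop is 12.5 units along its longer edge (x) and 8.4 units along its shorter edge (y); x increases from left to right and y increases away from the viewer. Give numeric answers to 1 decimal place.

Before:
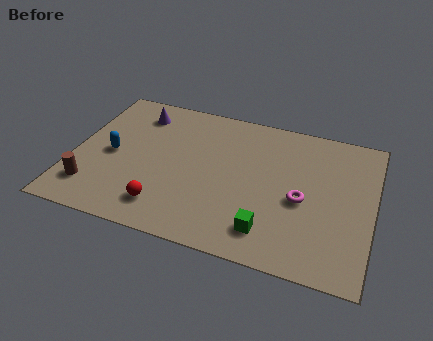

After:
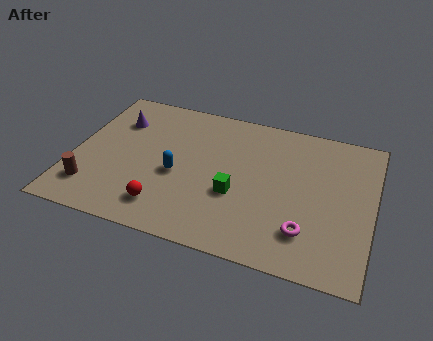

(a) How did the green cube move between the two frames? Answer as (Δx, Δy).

(-1.5, 1.6)

From the two frames, the green cube sits at roughly (8.4, 1.6) before and (6.9, 3.2) after.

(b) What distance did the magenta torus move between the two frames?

1.7

The magenta torus moved from about (9.6, 3.7) to (9.9, 2.0), a distance of √(0.3² + 1.7²) ≈ 1.7.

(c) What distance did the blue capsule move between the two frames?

2.8

From (1.6, 4.0) to (4.4, 3.6), the blue capsule covered √(2.8² + 0.4²) ≈ 2.8 units.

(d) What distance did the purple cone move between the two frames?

1.1

The purple cone was near (2.4, 6.8) before and (1.6, 6.1) after, so it travelled √(0.8² + 0.7²) ≈ 1.1 units.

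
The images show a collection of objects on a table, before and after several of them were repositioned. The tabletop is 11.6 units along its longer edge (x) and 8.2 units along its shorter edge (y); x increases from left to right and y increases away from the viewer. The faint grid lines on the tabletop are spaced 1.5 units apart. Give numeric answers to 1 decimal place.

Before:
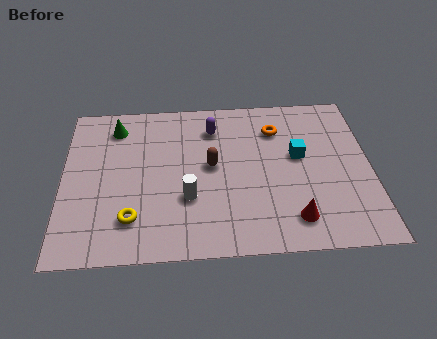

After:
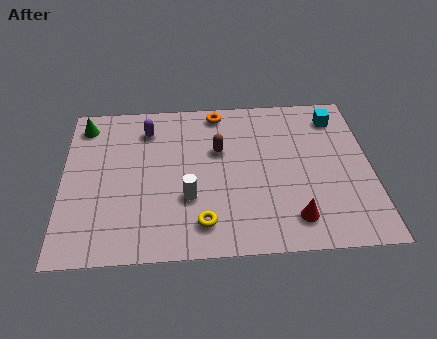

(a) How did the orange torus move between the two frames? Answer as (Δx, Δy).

(-2.2, 1.1)

The orange torus started near (8.1, 6.2) and ended near (5.9, 7.3).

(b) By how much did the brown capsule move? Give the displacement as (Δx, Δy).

(0.3, 0.8)

From the two frames, the brown capsule sits at roughly (5.6, 4.4) before and (5.9, 5.2) after.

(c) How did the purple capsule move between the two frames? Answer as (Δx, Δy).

(-2.5, 0.1)

The purple capsule was at about (5.7, 6.4) and moved to about (3.2, 6.5).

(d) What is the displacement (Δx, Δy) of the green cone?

(-1.2, 0.2)

From the two frames, the green cone sits at roughly (2.0, 6.7) before and (0.8, 6.9) after.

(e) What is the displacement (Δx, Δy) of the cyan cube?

(1.5, 2.0)

The cyan cube was at about (8.9, 4.7) and moved to about (10.4, 6.7).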